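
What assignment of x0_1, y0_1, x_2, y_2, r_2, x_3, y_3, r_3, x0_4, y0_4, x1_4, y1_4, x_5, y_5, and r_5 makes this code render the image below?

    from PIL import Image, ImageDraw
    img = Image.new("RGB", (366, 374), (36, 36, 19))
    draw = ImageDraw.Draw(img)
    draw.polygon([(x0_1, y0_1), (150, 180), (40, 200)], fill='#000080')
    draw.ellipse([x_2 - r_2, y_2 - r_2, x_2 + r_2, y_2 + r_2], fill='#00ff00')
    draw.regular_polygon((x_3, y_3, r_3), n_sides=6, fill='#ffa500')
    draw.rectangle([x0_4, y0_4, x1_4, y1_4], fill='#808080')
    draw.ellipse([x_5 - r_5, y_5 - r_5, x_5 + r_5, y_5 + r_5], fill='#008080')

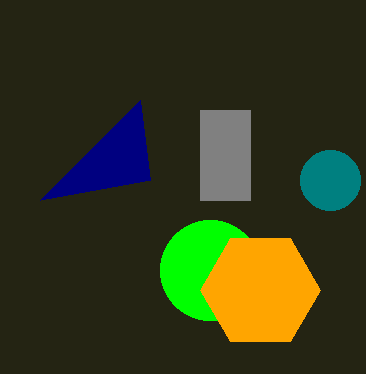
x0_1 = 140; y0_1 = 100; x_2 = 210; y_2 = 270; r_2 = 50; x_3 = 260; y_3 = 290; r_3 = 60; x0_4 = 200; y0_4 = 110; x1_4 = 250; y1_4 = 200; x_5 = 330; y_5 = 180; r_5 = 30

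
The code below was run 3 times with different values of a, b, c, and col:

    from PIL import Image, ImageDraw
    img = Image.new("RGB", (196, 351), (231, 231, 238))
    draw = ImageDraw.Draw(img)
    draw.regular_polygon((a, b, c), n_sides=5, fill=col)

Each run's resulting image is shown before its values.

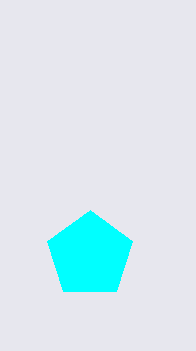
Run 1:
a = 90
b = 255
c = 45
col = 'cyan'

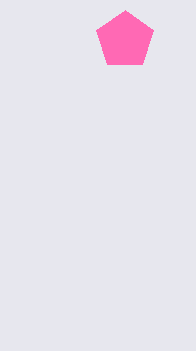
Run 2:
a = 125, b = 40, c = 30, col = 'hotpink'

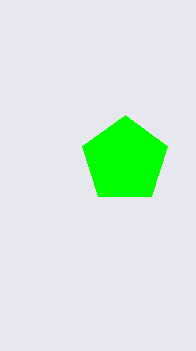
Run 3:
a = 125, b = 160, c = 45, col = 'lime'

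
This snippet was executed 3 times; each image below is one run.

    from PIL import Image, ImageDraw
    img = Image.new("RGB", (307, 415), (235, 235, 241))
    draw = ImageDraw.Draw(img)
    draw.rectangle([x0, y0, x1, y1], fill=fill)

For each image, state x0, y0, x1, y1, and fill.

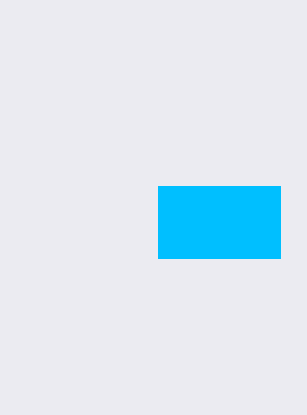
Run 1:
x0 = 158
y0 = 186
x1 = 280
y1 = 258
fill = 'deepskyblue'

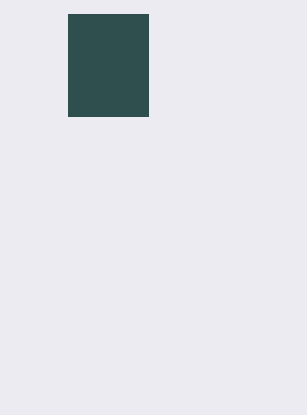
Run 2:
x0 = 68
y0 = 14
x1 = 148
y1 = 116
fill = 'darkslategray'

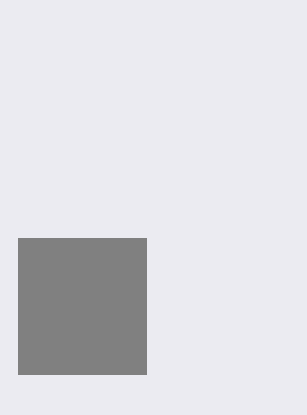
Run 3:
x0 = 18, y0 = 238, x1 = 146, y1 = 374, fill = 'gray'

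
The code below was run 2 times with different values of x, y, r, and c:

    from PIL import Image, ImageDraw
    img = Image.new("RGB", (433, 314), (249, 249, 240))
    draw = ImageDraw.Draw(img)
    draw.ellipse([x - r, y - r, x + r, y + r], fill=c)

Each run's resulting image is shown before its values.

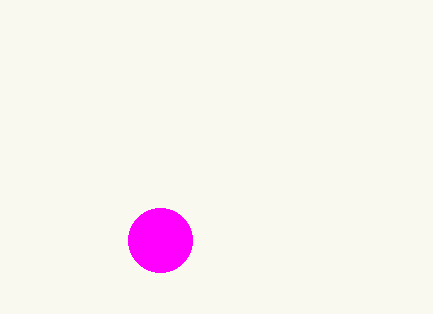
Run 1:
x = 160; y = 240; r = 32; c = 'magenta'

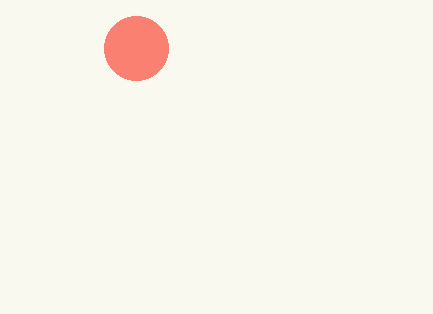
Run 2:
x = 136
y = 48
r = 32
c = 'salmon'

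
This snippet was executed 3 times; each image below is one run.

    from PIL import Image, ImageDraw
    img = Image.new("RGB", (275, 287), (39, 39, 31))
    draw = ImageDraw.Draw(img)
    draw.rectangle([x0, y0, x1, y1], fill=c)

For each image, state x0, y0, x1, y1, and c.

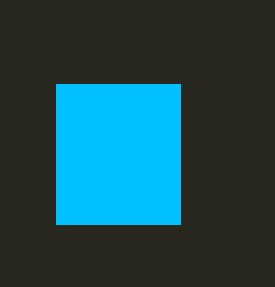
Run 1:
x0 = 56; y0 = 84; x1 = 180; y1 = 224; c = 'deepskyblue'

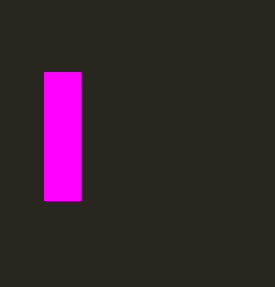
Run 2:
x0 = 44; y0 = 72; x1 = 80; y1 = 200; c = 'magenta'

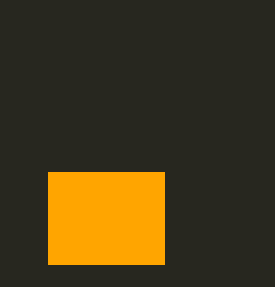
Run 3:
x0 = 48, y0 = 172, x1 = 164, y1 = 264, c = 'orange'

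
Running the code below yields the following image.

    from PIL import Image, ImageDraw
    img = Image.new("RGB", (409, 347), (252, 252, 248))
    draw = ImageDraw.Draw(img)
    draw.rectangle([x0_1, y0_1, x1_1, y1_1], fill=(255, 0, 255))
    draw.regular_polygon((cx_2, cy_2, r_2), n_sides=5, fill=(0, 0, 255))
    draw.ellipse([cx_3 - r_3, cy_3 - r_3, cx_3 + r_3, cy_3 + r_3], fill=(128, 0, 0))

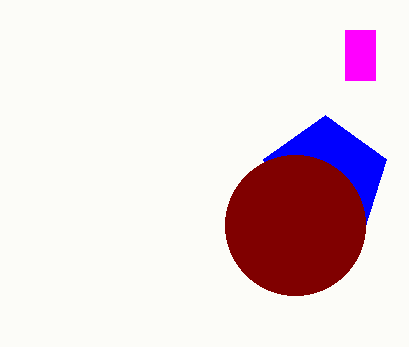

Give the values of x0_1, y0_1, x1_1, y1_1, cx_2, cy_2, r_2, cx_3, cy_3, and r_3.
x0_1 = 345
y0_1 = 30
x1_1 = 375
y1_1 = 80
cx_2 = 325
cy_2 = 180
r_2 = 65
cx_3 = 295
cy_3 = 225
r_3 = 70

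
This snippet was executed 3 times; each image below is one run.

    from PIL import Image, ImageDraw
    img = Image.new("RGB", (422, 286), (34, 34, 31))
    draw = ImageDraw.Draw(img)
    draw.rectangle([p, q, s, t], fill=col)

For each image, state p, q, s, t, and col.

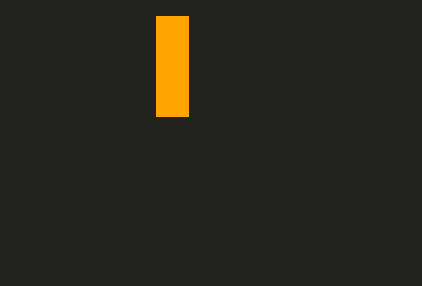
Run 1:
p = 156; q = 16; s = 188; t = 116; col = 'orange'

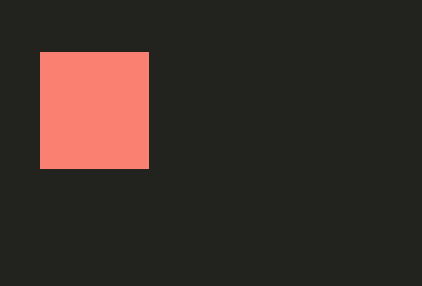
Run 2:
p = 40, q = 52, s = 148, t = 168, col = 'salmon'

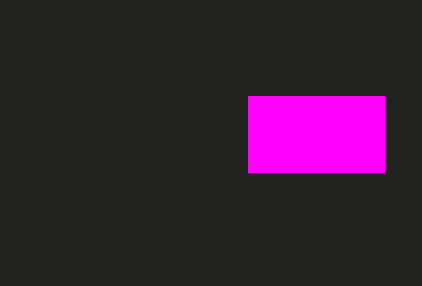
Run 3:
p = 248
q = 96
s = 384
t = 172
col = 'magenta'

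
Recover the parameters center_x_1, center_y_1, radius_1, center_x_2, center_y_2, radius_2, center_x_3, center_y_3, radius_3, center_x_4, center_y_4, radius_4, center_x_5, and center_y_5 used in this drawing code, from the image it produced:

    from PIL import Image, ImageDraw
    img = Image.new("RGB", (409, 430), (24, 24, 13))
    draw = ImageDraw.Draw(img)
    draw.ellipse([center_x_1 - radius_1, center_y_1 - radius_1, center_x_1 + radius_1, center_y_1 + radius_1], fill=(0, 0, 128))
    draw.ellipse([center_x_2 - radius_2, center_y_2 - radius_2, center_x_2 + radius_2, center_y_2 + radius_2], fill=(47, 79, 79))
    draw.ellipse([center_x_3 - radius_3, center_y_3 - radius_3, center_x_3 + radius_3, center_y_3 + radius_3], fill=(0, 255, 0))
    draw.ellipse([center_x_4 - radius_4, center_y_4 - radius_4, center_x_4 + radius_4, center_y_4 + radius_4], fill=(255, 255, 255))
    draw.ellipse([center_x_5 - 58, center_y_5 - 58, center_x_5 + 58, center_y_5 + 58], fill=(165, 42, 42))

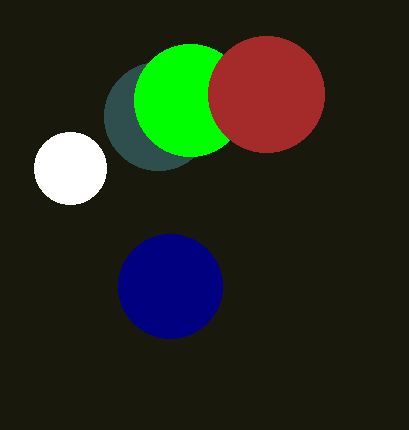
center_x_1 = 170, center_y_1 = 286, radius_1 = 52, center_x_2 = 158, center_y_2 = 116, radius_2 = 54, center_x_3 = 190, center_y_3 = 100, radius_3 = 56, center_x_4 = 70, center_y_4 = 168, radius_4 = 36, center_x_5 = 266, center_y_5 = 94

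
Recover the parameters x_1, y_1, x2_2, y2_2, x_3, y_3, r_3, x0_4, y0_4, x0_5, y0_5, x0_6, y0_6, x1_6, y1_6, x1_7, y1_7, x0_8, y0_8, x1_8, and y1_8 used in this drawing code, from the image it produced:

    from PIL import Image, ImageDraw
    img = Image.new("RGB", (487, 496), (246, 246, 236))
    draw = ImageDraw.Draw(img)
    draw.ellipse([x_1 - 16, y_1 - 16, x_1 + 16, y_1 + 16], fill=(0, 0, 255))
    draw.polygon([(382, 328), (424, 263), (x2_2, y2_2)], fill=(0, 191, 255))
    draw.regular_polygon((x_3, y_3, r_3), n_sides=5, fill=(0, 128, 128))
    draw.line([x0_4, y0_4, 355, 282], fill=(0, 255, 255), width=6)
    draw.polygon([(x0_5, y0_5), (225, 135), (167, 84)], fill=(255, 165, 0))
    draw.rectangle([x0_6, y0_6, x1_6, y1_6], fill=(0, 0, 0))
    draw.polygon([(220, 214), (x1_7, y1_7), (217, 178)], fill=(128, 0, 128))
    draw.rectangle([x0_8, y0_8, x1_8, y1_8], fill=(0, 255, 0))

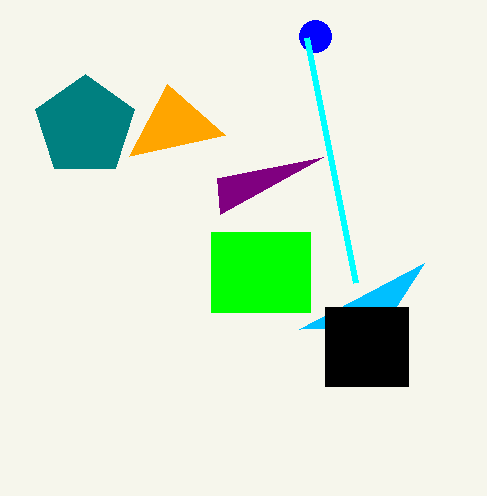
x_1 = 315, y_1 = 36, x2_2 = 299, y2_2 = 329, x_3 = 85, y_3 = 126, r_3 = 52, x0_4 = 306, y0_4 = 37, x0_5 = 129, y0_5 = 156, x0_6 = 325, y0_6 = 307, x1_6 = 408, y1_6 = 386, x1_7 = 323, y1_7 = 157, x0_8 = 211, y0_8 = 232, x1_8 = 310, y1_8 = 312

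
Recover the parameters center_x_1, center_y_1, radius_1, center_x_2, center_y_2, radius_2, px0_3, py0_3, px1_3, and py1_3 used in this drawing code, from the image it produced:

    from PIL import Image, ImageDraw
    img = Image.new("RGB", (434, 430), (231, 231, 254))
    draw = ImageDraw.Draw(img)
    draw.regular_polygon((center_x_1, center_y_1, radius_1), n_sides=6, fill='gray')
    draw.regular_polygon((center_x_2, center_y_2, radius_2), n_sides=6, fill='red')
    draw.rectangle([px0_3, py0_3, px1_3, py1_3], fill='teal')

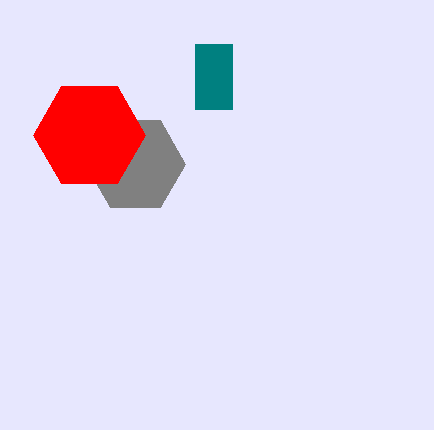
center_x_1 = 135
center_y_1 = 164
radius_1 = 50
center_x_2 = 89
center_y_2 = 135
radius_2 = 56
px0_3 = 195
py0_3 = 44
px1_3 = 232
py1_3 = 109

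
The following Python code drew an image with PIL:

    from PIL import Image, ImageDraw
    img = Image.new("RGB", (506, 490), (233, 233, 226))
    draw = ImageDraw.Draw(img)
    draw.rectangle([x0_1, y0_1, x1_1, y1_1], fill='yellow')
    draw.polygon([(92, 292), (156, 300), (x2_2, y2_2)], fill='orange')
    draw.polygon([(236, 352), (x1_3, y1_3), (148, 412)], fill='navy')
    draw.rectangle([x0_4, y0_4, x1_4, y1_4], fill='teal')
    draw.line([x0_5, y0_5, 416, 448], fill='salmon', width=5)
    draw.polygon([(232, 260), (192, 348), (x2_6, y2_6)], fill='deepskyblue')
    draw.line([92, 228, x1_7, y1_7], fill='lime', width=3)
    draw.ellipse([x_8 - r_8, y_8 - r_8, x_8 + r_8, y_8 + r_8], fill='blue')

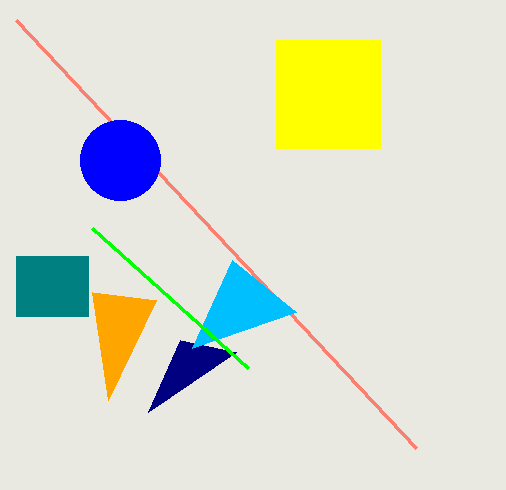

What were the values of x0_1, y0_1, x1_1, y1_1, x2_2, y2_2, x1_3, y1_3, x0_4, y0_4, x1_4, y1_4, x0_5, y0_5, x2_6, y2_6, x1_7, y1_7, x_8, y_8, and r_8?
x0_1 = 276; y0_1 = 40; x1_1 = 380; y1_1 = 148; x2_2 = 108; y2_2 = 400; x1_3 = 180; y1_3 = 340; x0_4 = 16; y0_4 = 256; x1_4 = 88; y1_4 = 316; x0_5 = 16; y0_5 = 20; x2_6 = 296; y2_6 = 312; x1_7 = 248; y1_7 = 368; x_8 = 120; y_8 = 160; r_8 = 40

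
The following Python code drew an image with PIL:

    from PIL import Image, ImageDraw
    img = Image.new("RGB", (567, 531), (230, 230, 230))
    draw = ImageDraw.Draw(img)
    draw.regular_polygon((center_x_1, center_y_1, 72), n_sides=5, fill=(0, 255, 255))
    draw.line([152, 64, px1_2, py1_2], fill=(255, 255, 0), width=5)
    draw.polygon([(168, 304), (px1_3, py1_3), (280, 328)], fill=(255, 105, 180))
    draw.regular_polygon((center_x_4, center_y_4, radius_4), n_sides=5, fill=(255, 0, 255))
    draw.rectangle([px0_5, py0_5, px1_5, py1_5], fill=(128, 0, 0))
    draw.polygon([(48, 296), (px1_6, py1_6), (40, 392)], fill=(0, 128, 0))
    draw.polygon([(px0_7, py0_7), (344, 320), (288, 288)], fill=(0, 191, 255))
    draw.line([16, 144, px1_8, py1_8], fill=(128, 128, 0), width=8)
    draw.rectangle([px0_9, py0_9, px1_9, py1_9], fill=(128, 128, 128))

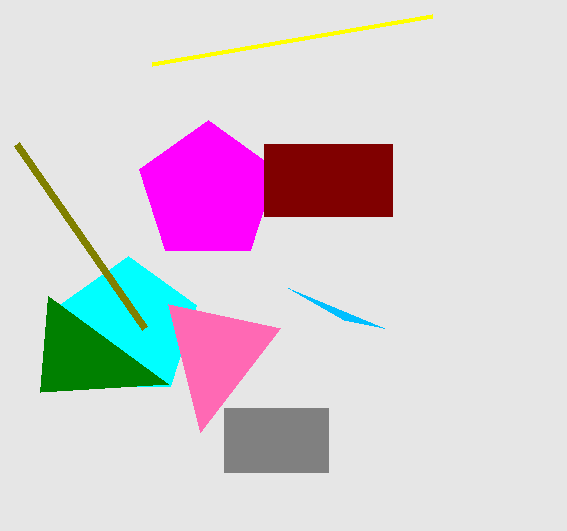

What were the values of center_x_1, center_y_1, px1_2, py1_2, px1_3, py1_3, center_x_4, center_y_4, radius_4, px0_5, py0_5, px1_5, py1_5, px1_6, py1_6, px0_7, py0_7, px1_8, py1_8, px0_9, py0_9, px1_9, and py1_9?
center_x_1 = 128; center_y_1 = 328; px1_2 = 432; py1_2 = 16; px1_3 = 200; py1_3 = 432; center_x_4 = 208; center_y_4 = 192; radius_4 = 72; px0_5 = 264; py0_5 = 144; px1_5 = 392; py1_5 = 216; px1_6 = 168; py1_6 = 384; px0_7 = 384; py0_7 = 328; px1_8 = 144; py1_8 = 328; px0_9 = 224; py0_9 = 408; px1_9 = 328; py1_9 = 472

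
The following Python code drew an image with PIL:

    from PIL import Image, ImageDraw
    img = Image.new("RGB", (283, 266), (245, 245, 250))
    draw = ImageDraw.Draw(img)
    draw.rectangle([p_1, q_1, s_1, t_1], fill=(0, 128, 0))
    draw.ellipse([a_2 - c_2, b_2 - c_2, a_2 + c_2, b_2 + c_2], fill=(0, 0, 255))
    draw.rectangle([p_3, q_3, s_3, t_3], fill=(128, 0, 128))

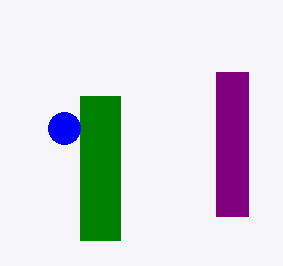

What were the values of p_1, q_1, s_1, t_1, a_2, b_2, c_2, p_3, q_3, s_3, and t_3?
p_1 = 80, q_1 = 96, s_1 = 120, t_1 = 240, a_2 = 64, b_2 = 128, c_2 = 16, p_3 = 216, q_3 = 72, s_3 = 248, t_3 = 216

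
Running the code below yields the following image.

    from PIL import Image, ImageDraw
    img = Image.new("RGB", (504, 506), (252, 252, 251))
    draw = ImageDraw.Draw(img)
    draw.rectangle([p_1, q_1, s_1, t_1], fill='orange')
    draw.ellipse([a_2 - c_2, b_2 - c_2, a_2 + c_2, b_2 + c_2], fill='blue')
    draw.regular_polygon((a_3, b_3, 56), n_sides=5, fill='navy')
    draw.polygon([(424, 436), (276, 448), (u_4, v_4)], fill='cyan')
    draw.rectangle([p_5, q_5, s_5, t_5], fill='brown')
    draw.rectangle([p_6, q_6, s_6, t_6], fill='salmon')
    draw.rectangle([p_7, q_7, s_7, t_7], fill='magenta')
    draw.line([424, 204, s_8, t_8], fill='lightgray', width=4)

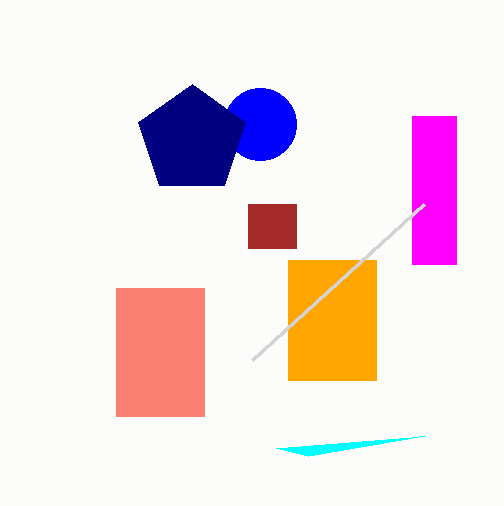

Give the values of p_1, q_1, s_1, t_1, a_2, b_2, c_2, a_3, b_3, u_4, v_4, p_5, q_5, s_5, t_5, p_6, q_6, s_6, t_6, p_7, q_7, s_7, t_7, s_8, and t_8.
p_1 = 288, q_1 = 260, s_1 = 376, t_1 = 380, a_2 = 260, b_2 = 124, c_2 = 36, a_3 = 192, b_3 = 140, u_4 = 308, v_4 = 456, p_5 = 248, q_5 = 204, s_5 = 296, t_5 = 248, p_6 = 116, q_6 = 288, s_6 = 204, t_6 = 416, p_7 = 412, q_7 = 116, s_7 = 456, t_7 = 264, s_8 = 252, t_8 = 360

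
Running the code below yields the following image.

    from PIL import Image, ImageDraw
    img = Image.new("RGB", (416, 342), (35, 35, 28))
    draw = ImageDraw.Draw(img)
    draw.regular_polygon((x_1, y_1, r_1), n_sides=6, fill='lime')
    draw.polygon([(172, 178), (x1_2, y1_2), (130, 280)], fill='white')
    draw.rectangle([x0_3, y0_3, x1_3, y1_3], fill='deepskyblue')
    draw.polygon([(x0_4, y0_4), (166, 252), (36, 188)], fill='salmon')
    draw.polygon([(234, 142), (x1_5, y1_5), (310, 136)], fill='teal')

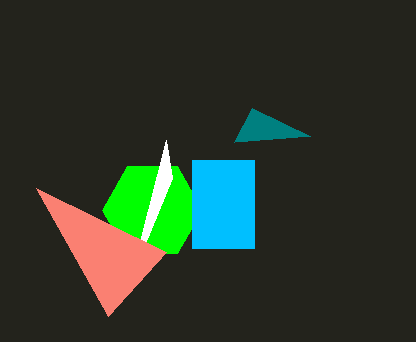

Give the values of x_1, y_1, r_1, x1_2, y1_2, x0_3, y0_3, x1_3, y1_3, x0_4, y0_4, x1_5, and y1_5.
x_1 = 152
y_1 = 210
r_1 = 50
x1_2 = 166
y1_2 = 140
x0_3 = 192
y0_3 = 160
x1_3 = 254
y1_3 = 248
x0_4 = 108
y0_4 = 316
x1_5 = 252
y1_5 = 108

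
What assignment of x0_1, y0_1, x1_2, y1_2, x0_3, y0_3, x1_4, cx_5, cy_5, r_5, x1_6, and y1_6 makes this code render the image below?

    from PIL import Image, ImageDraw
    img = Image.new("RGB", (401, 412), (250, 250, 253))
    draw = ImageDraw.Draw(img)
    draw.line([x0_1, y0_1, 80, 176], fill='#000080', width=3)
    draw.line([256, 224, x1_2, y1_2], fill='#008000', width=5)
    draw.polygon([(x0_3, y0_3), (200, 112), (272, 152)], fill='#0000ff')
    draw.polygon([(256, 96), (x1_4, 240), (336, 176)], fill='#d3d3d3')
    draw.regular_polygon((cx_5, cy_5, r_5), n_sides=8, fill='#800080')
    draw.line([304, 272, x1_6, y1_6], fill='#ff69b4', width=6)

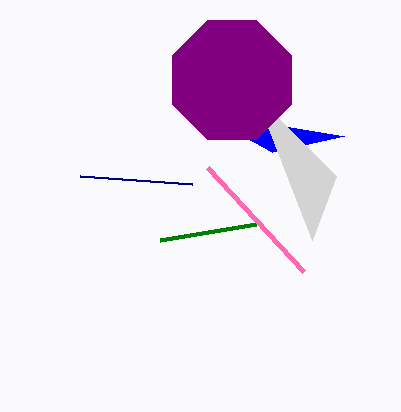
x0_1 = 192; y0_1 = 184; x1_2 = 160; y1_2 = 240; x0_3 = 344; y0_3 = 136; x1_4 = 312; cx_5 = 232; cy_5 = 80; r_5 = 64; x1_6 = 208; y1_6 = 168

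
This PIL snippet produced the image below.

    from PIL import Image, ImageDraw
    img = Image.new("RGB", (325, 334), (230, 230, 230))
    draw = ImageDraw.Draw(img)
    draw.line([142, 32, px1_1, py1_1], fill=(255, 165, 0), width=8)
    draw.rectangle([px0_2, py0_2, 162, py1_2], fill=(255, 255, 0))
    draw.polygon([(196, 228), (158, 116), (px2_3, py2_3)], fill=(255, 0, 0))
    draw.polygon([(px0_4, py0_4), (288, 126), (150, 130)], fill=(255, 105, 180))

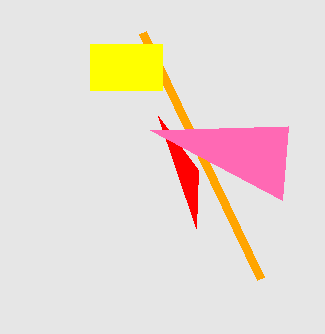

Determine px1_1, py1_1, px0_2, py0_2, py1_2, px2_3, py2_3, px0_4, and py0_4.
px1_1 = 260; py1_1 = 278; px0_2 = 90; py0_2 = 44; py1_2 = 90; px2_3 = 198; py2_3 = 170; px0_4 = 282; py0_4 = 200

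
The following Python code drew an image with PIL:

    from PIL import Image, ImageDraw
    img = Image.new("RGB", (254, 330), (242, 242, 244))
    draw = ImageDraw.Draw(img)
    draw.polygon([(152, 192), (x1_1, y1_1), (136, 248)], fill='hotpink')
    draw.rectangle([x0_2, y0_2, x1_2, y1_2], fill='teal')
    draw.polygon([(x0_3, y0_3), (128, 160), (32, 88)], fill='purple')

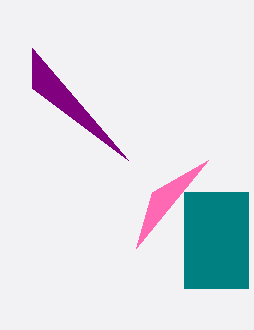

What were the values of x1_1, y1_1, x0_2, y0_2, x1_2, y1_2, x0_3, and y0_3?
x1_1 = 208, y1_1 = 160, x0_2 = 184, y0_2 = 192, x1_2 = 248, y1_2 = 288, x0_3 = 32, y0_3 = 48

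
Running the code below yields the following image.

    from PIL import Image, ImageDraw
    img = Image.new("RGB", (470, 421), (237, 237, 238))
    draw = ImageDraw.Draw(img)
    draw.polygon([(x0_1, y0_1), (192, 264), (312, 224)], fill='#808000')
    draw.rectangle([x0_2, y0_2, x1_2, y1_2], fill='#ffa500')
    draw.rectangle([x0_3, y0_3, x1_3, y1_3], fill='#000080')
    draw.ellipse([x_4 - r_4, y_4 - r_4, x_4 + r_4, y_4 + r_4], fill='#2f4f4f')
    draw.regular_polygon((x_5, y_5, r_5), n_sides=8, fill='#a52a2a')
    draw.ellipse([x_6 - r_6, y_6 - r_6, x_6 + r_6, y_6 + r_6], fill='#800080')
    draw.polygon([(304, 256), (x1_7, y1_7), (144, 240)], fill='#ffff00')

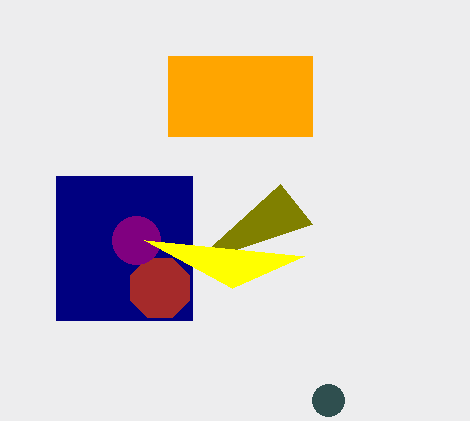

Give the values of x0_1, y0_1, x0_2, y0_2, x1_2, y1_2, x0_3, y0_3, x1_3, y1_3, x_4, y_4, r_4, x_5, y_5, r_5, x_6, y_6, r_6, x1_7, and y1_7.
x0_1 = 280
y0_1 = 184
x0_2 = 168
y0_2 = 56
x1_2 = 312
y1_2 = 136
x0_3 = 56
y0_3 = 176
x1_3 = 192
y1_3 = 320
x_4 = 328
y_4 = 400
r_4 = 16
x_5 = 160
y_5 = 288
r_5 = 32
x_6 = 136
y_6 = 240
r_6 = 24
x1_7 = 232
y1_7 = 288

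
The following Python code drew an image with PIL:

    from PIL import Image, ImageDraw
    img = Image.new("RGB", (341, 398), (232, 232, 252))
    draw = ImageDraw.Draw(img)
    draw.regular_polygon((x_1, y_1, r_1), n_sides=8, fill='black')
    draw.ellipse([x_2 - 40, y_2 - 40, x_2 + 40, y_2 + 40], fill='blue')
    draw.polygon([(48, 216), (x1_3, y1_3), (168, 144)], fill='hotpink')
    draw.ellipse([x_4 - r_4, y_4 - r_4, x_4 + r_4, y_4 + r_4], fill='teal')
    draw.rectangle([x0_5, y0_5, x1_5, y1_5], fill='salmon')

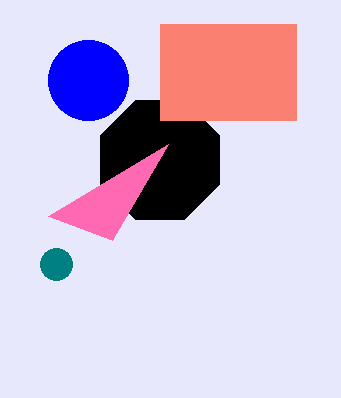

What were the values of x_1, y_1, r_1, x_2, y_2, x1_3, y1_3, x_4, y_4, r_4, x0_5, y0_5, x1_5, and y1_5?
x_1 = 160
y_1 = 160
r_1 = 64
x_2 = 88
y_2 = 80
x1_3 = 112
y1_3 = 240
x_4 = 56
y_4 = 264
r_4 = 16
x0_5 = 160
y0_5 = 24
x1_5 = 296
y1_5 = 120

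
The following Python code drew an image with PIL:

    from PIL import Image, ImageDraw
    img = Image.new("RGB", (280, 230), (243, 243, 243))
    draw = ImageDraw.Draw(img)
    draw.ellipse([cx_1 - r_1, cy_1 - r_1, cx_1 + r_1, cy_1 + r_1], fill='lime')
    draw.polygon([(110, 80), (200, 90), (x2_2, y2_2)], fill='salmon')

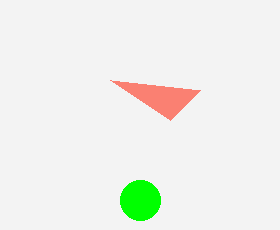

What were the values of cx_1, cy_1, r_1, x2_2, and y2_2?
cx_1 = 140; cy_1 = 200; r_1 = 20; x2_2 = 170; y2_2 = 120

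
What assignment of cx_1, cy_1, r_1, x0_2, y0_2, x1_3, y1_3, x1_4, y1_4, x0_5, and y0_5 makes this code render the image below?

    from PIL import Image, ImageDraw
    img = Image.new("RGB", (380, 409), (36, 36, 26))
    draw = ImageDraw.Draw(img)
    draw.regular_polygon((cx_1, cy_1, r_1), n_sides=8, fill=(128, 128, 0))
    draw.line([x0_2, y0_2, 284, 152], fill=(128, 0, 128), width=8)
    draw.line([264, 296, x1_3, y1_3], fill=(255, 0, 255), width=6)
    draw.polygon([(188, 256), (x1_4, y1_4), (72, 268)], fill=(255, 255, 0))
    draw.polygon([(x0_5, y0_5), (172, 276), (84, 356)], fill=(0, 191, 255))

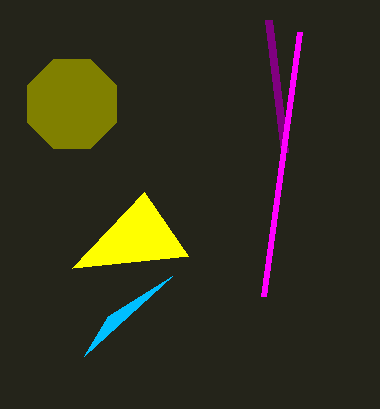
cx_1 = 72, cy_1 = 104, r_1 = 48, x0_2 = 268, y0_2 = 20, x1_3 = 300, y1_3 = 32, x1_4 = 144, y1_4 = 192, x0_5 = 108, y0_5 = 316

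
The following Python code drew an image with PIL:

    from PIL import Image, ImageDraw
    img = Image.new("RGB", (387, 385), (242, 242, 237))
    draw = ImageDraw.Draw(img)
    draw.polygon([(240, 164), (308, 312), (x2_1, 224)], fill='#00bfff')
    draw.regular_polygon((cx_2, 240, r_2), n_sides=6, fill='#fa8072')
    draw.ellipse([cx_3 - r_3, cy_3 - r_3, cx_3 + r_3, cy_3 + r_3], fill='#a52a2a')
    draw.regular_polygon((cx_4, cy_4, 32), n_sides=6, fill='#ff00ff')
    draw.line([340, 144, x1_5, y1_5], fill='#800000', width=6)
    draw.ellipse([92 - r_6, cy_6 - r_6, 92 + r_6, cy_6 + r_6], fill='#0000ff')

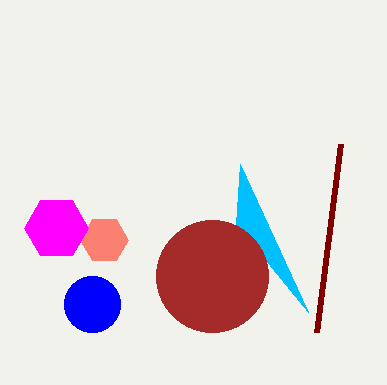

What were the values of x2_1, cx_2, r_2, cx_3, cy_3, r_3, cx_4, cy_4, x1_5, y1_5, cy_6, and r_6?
x2_1 = 236, cx_2 = 104, r_2 = 24, cx_3 = 212, cy_3 = 276, r_3 = 56, cx_4 = 56, cy_4 = 228, x1_5 = 316, y1_5 = 332, cy_6 = 304, r_6 = 28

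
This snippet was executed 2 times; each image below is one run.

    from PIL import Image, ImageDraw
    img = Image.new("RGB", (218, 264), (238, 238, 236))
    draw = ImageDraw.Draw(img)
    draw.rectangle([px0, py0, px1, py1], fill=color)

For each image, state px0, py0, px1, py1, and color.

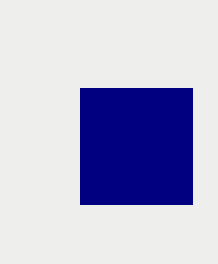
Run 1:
px0 = 80, py0 = 88, px1 = 192, py1 = 204, color = 'navy'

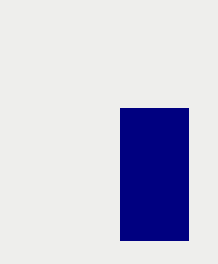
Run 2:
px0 = 120
py0 = 108
px1 = 188
py1 = 240
color = 'navy'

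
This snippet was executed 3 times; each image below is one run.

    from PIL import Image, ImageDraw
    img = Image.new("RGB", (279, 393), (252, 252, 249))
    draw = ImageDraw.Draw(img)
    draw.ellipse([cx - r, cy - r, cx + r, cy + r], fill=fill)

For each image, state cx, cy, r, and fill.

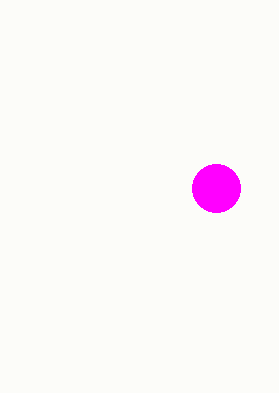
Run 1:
cx = 216; cy = 188; r = 24; fill = 'magenta'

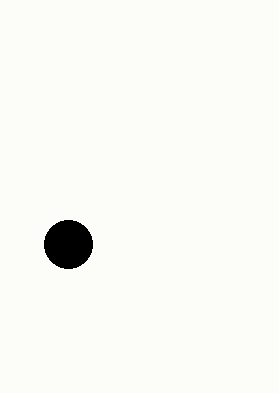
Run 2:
cx = 68; cy = 244; r = 24; fill = 'black'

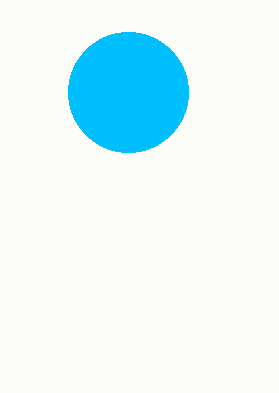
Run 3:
cx = 128
cy = 92
r = 60
fill = 'deepskyblue'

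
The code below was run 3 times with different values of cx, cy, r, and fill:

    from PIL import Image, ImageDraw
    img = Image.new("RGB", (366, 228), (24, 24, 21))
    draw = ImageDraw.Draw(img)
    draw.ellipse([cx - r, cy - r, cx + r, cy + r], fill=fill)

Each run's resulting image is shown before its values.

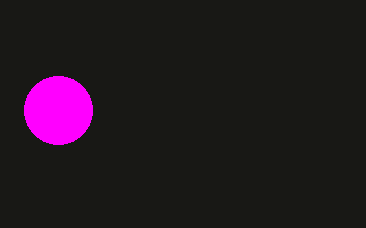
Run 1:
cx = 58, cy = 110, r = 34, fill = 'magenta'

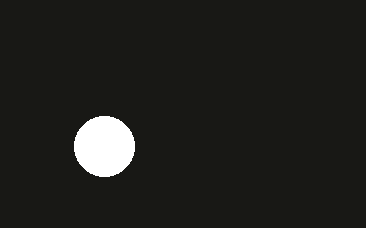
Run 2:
cx = 104, cy = 146, r = 30, fill = 'white'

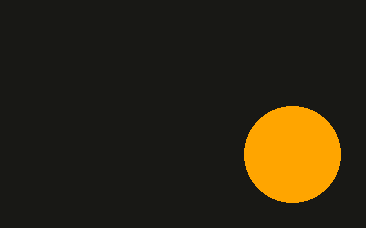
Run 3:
cx = 292
cy = 154
r = 48
fill = 'orange'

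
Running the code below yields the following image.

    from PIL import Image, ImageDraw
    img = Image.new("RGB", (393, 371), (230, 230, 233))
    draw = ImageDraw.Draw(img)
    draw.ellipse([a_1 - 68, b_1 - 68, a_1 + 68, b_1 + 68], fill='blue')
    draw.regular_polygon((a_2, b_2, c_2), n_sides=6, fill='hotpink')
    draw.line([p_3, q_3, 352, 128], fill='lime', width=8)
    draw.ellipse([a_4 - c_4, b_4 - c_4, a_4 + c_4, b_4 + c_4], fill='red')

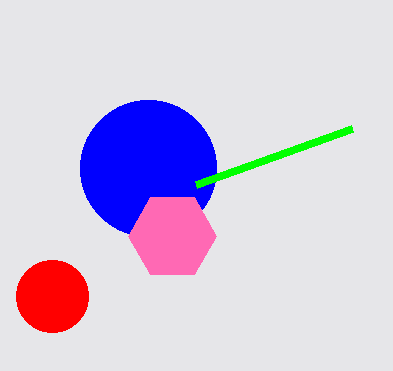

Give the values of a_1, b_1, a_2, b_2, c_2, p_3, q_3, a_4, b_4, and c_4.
a_1 = 148, b_1 = 168, a_2 = 172, b_2 = 236, c_2 = 44, p_3 = 196, q_3 = 184, a_4 = 52, b_4 = 296, c_4 = 36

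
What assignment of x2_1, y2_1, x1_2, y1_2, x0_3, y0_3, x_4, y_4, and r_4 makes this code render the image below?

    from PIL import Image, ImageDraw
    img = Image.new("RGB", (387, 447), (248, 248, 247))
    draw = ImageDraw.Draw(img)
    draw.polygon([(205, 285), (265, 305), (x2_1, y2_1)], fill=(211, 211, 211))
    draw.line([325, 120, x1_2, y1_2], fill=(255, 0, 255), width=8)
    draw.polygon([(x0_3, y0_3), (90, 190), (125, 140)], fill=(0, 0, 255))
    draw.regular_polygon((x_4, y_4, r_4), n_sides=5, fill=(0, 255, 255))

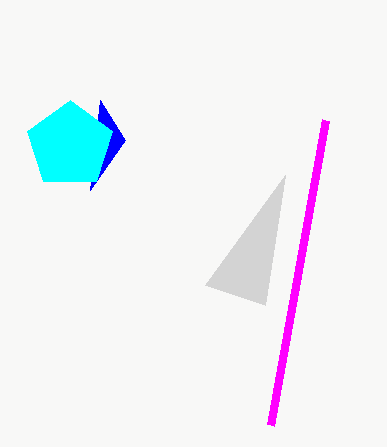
x2_1 = 285, y2_1 = 175, x1_2 = 270, y1_2 = 425, x0_3 = 100, y0_3 = 100, x_4 = 70, y_4 = 145, r_4 = 45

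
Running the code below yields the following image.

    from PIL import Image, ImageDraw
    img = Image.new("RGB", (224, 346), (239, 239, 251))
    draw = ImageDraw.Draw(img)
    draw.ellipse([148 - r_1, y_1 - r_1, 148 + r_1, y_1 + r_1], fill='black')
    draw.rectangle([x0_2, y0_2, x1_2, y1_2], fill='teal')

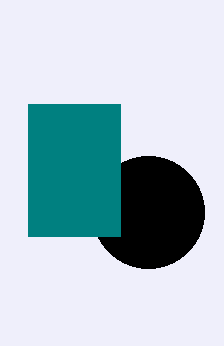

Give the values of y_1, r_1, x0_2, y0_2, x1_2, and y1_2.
y_1 = 212, r_1 = 56, x0_2 = 28, y0_2 = 104, x1_2 = 120, y1_2 = 236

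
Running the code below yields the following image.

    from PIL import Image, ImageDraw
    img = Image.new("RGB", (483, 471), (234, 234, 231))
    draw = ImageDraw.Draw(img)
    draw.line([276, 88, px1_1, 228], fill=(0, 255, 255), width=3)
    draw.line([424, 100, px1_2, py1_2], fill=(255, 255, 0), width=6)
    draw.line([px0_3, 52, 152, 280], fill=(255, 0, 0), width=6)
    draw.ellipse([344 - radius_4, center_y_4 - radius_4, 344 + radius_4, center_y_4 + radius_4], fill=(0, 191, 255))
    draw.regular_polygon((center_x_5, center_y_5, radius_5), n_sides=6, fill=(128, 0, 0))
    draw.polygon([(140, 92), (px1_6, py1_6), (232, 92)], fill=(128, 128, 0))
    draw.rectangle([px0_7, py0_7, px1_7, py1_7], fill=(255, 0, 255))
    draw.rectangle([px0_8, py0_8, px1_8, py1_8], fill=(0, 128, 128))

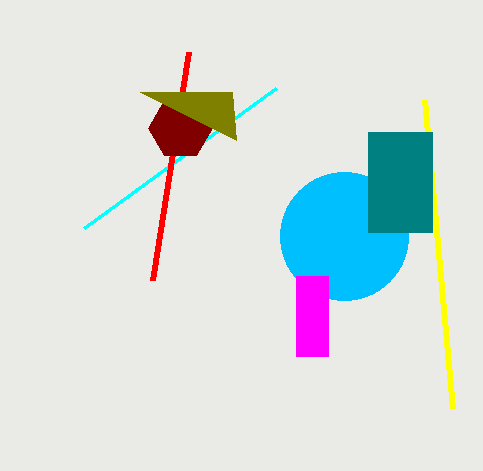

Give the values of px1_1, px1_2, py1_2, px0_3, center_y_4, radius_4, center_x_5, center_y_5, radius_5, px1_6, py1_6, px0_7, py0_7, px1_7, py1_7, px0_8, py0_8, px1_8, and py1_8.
px1_1 = 84; px1_2 = 452; py1_2 = 408; px0_3 = 188; center_y_4 = 236; radius_4 = 64; center_x_5 = 180; center_y_5 = 128; radius_5 = 32; px1_6 = 236; py1_6 = 140; px0_7 = 296; py0_7 = 276; px1_7 = 328; py1_7 = 356; px0_8 = 368; py0_8 = 132; px1_8 = 432; py1_8 = 232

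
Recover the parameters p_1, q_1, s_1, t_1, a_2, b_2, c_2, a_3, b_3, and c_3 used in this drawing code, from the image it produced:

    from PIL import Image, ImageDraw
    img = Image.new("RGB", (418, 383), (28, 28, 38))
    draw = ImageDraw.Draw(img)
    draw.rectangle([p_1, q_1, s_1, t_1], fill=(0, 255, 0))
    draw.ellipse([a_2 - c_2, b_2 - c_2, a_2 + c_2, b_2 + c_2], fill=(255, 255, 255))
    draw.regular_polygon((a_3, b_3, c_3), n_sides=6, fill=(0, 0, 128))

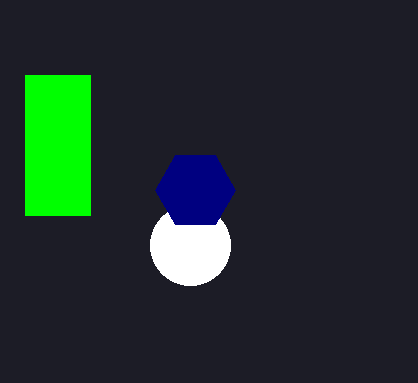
p_1 = 25; q_1 = 75; s_1 = 90; t_1 = 215; a_2 = 190; b_2 = 245; c_2 = 40; a_3 = 195; b_3 = 190; c_3 = 40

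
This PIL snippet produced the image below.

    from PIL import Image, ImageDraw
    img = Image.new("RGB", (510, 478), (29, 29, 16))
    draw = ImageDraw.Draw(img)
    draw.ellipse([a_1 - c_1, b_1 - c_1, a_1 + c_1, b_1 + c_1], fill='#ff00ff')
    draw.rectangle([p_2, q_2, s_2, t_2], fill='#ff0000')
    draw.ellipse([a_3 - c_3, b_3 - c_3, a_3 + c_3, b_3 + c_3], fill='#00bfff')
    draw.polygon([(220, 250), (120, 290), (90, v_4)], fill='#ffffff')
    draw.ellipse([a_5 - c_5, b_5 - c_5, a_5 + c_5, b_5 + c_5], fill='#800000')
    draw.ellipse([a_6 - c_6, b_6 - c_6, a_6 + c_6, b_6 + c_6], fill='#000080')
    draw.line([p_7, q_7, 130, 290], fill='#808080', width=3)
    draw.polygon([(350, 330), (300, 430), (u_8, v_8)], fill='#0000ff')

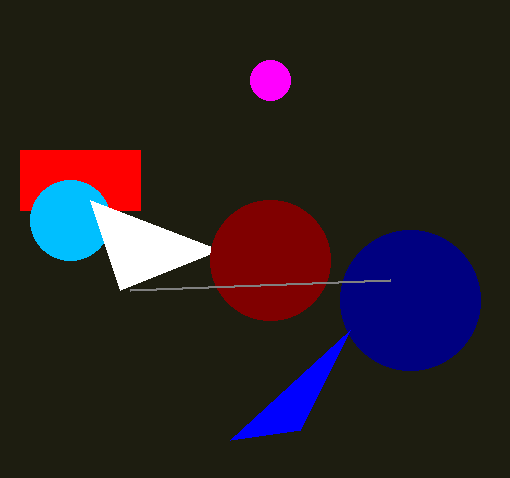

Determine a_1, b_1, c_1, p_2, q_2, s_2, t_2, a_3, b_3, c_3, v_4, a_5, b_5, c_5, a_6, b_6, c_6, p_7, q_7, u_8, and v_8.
a_1 = 270
b_1 = 80
c_1 = 20
p_2 = 20
q_2 = 150
s_2 = 140
t_2 = 210
a_3 = 70
b_3 = 220
c_3 = 40
v_4 = 200
a_5 = 270
b_5 = 260
c_5 = 60
a_6 = 410
b_6 = 300
c_6 = 70
p_7 = 390
q_7 = 280
u_8 = 230
v_8 = 440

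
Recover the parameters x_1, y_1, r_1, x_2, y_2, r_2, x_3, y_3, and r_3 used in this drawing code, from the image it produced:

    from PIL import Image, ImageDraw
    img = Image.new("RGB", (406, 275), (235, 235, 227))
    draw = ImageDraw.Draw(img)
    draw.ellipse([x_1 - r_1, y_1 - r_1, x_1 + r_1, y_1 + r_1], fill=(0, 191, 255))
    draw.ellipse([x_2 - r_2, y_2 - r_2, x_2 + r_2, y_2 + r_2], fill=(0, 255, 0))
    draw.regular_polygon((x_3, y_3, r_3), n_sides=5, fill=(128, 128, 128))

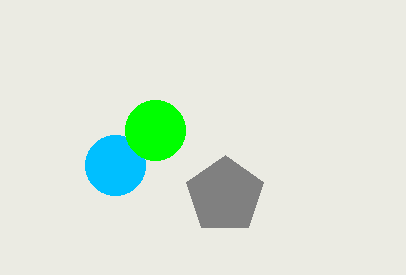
x_1 = 115; y_1 = 165; r_1 = 30; x_2 = 155; y_2 = 130; r_2 = 30; x_3 = 225; y_3 = 195; r_3 = 40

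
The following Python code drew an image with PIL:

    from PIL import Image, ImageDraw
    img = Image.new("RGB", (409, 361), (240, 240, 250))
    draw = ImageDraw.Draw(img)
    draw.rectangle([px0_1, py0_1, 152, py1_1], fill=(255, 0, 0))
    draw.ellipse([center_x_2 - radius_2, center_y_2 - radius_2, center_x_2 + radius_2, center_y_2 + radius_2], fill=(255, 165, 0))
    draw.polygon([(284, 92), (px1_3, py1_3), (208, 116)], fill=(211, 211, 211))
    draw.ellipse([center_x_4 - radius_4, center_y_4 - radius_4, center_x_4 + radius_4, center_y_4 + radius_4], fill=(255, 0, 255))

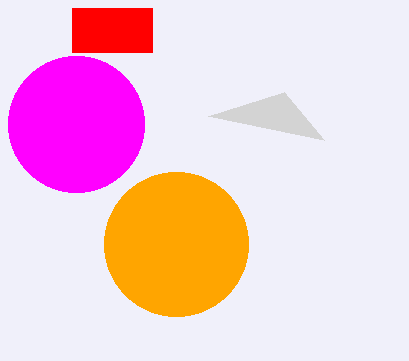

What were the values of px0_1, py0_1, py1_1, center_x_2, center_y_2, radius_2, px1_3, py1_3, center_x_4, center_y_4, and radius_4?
px0_1 = 72
py0_1 = 8
py1_1 = 52
center_x_2 = 176
center_y_2 = 244
radius_2 = 72
px1_3 = 324
py1_3 = 140
center_x_4 = 76
center_y_4 = 124
radius_4 = 68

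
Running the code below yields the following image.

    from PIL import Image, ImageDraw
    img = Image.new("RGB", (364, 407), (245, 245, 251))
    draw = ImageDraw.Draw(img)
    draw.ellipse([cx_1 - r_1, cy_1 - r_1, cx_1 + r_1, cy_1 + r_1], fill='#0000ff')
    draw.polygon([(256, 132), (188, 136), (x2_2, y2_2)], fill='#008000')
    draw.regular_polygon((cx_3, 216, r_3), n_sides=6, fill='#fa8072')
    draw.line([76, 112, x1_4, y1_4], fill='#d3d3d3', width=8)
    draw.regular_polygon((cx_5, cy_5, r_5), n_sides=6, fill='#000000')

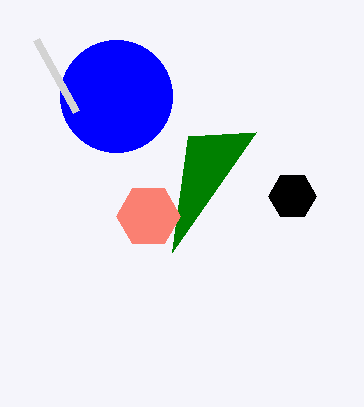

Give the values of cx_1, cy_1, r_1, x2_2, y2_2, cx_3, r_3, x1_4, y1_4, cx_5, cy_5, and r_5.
cx_1 = 116
cy_1 = 96
r_1 = 56
x2_2 = 172
y2_2 = 252
cx_3 = 148
r_3 = 32
x1_4 = 36
y1_4 = 40
cx_5 = 292
cy_5 = 196
r_5 = 24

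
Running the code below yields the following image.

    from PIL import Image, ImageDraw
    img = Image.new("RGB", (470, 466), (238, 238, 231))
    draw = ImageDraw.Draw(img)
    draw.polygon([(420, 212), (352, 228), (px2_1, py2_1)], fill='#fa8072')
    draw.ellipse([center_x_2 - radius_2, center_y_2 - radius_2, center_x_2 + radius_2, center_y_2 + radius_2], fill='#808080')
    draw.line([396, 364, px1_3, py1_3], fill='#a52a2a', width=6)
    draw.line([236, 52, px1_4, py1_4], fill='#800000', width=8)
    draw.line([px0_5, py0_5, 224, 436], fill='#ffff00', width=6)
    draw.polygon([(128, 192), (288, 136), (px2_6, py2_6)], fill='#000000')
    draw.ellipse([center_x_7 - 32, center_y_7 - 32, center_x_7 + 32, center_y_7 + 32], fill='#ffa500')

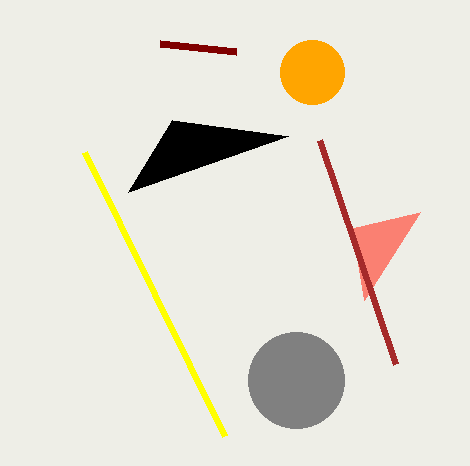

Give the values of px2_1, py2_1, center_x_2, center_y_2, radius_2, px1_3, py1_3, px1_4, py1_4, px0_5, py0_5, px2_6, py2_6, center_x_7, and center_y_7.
px2_1 = 364; py2_1 = 300; center_x_2 = 296; center_y_2 = 380; radius_2 = 48; px1_3 = 320; py1_3 = 140; px1_4 = 160; py1_4 = 44; px0_5 = 84; py0_5 = 152; px2_6 = 172; py2_6 = 120; center_x_7 = 312; center_y_7 = 72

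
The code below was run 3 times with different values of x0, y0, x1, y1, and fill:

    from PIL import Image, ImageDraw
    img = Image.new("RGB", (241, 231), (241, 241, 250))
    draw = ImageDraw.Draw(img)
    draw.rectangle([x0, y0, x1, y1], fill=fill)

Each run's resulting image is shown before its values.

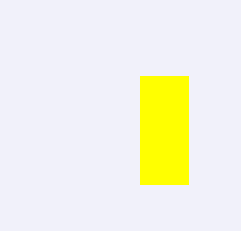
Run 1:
x0 = 140; y0 = 76; x1 = 188; y1 = 184; fill = 'yellow'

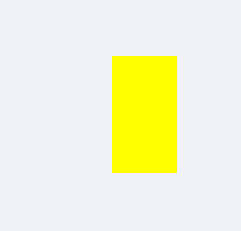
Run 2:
x0 = 112; y0 = 56; x1 = 176; y1 = 172; fill = 'yellow'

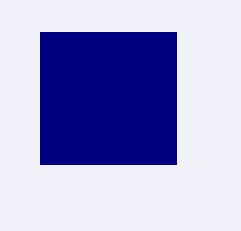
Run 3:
x0 = 40; y0 = 32; x1 = 176; y1 = 164; fill = 'navy'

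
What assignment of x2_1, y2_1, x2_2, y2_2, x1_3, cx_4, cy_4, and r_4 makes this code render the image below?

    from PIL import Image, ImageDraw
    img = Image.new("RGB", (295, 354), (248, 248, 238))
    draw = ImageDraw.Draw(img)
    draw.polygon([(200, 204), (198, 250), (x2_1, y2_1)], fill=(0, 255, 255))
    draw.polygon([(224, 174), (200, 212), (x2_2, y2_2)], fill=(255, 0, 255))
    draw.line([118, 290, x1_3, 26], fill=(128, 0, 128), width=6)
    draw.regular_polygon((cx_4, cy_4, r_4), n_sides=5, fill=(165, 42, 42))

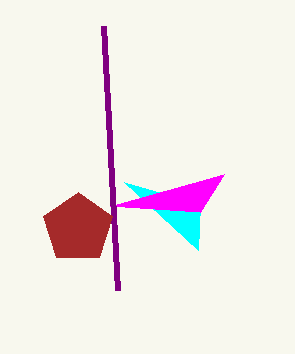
x2_1 = 124, y2_1 = 182, x2_2 = 110, y2_2 = 206, x1_3 = 104, cx_4 = 78, cy_4 = 228, r_4 = 36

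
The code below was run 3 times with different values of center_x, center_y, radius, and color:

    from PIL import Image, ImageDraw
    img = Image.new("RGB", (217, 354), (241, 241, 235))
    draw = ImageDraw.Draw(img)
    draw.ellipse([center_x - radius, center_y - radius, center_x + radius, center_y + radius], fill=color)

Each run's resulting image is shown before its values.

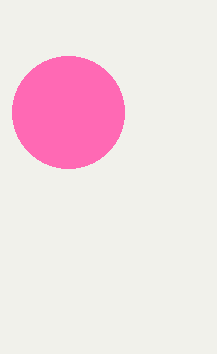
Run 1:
center_x = 68
center_y = 112
radius = 56
color = 'hotpink'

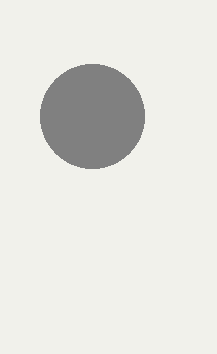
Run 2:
center_x = 92, center_y = 116, radius = 52, color = 'gray'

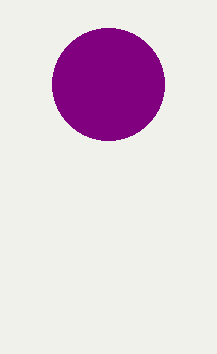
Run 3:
center_x = 108; center_y = 84; radius = 56; color = 'purple'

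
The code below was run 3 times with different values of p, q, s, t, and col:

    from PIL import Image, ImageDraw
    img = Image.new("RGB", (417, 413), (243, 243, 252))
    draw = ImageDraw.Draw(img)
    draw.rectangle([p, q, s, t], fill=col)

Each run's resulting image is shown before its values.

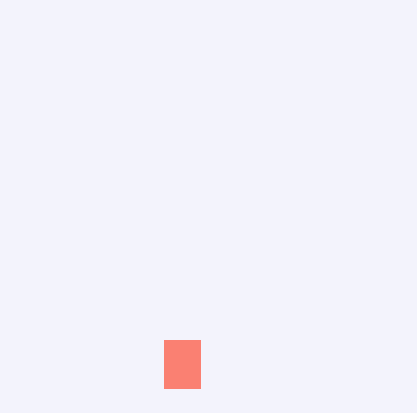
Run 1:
p = 164; q = 340; s = 200; t = 388; col = 'salmon'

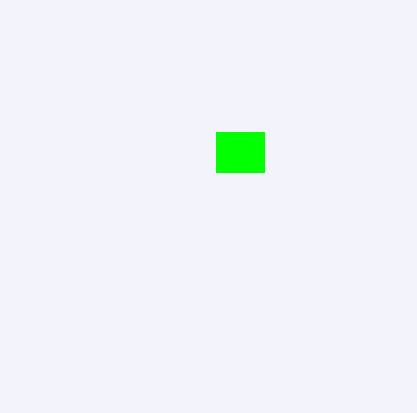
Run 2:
p = 216, q = 132, s = 264, t = 172, col = 'lime'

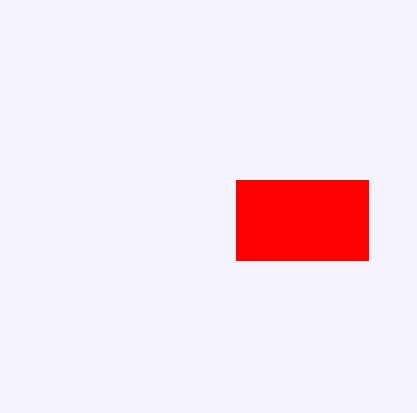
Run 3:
p = 236
q = 180
s = 368
t = 260
col = 'red'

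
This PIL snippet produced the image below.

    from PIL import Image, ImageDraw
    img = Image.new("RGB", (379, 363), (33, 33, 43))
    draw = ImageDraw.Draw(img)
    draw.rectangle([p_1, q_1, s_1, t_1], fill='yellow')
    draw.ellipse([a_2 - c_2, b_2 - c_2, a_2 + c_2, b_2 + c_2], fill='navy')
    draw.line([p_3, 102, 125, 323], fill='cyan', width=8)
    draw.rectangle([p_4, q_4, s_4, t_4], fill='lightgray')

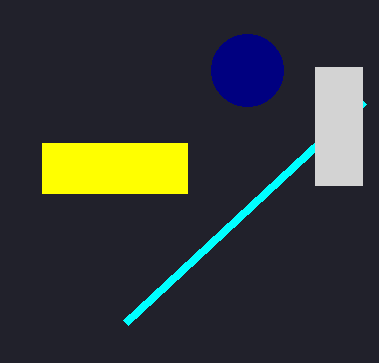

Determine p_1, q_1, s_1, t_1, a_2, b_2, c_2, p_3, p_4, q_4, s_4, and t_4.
p_1 = 42; q_1 = 143; s_1 = 187; t_1 = 193; a_2 = 247; b_2 = 70; c_2 = 36; p_3 = 363; p_4 = 315; q_4 = 67; s_4 = 362; t_4 = 185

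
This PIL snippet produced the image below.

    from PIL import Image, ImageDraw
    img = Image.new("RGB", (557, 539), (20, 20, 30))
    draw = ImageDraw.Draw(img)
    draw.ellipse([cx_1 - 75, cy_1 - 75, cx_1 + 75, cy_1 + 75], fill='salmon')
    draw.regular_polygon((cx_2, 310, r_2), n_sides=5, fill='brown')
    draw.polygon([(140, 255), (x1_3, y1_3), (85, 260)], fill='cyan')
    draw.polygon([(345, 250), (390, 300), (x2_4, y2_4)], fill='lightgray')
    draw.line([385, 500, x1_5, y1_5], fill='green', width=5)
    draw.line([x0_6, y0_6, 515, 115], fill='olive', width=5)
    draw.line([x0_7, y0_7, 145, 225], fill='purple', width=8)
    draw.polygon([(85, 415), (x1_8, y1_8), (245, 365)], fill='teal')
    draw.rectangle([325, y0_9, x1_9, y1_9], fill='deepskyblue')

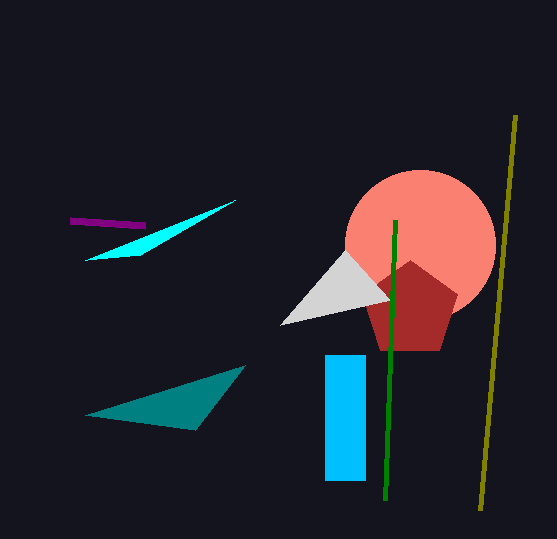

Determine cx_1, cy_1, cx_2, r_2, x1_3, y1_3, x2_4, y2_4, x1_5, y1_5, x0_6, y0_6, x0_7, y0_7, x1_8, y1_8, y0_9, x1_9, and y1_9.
cx_1 = 420
cy_1 = 245
cx_2 = 410
r_2 = 50
x1_3 = 235
y1_3 = 200
x2_4 = 280
y2_4 = 325
x1_5 = 395
y1_5 = 220
x0_6 = 480
y0_6 = 510
x0_7 = 70
y0_7 = 220
x1_8 = 195
y1_8 = 430
y0_9 = 355
x1_9 = 365
y1_9 = 480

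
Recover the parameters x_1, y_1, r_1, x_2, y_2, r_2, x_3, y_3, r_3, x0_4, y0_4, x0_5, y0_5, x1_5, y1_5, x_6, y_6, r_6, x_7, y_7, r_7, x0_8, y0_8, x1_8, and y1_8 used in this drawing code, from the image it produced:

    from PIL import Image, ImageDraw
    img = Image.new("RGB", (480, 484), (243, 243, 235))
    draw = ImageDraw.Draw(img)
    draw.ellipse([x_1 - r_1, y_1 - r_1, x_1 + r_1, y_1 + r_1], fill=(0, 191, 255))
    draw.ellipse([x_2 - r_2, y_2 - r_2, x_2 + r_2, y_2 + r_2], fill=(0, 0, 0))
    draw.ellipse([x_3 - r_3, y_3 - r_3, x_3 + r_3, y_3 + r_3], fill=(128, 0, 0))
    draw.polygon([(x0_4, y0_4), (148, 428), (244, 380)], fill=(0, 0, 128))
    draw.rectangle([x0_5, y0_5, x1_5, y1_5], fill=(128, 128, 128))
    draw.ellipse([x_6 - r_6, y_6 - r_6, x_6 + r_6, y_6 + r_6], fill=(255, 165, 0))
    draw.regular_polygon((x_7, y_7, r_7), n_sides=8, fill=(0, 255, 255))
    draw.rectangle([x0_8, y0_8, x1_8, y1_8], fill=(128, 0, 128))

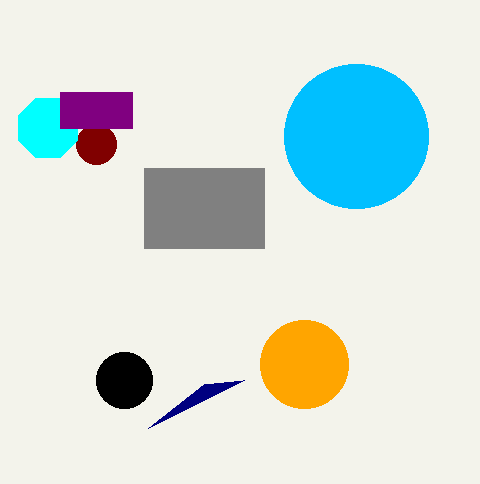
x_1 = 356
y_1 = 136
r_1 = 72
x_2 = 124
y_2 = 380
r_2 = 28
x_3 = 96
y_3 = 144
r_3 = 20
x0_4 = 204
y0_4 = 384
x0_5 = 144
y0_5 = 168
x1_5 = 264
y1_5 = 248
x_6 = 304
y_6 = 364
r_6 = 44
x_7 = 48
y_7 = 128
r_7 = 32
x0_8 = 60
y0_8 = 92
x1_8 = 132
y1_8 = 128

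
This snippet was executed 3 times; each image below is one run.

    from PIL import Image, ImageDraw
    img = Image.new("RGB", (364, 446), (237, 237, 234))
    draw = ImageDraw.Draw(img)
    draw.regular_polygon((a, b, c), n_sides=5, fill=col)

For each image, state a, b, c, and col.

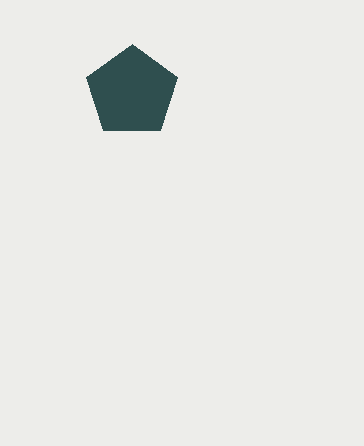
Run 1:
a = 132
b = 92
c = 48
col = 'darkslategray'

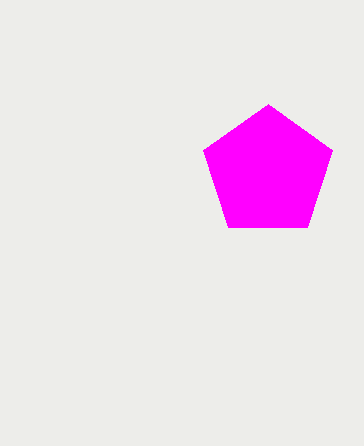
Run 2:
a = 268, b = 172, c = 68, col = 'magenta'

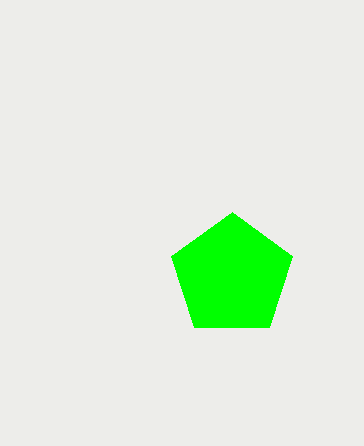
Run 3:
a = 232
b = 276
c = 64
col = 'lime'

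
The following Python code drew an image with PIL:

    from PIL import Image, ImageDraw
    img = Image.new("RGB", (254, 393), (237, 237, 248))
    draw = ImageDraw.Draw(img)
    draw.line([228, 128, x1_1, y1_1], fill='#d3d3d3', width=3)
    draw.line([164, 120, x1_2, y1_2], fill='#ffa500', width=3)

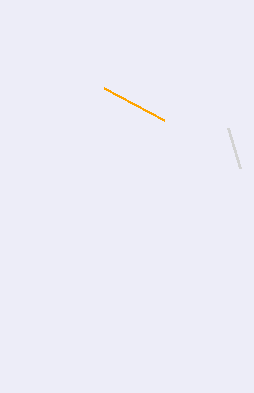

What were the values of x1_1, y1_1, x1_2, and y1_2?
x1_1 = 240, y1_1 = 168, x1_2 = 104, y1_2 = 88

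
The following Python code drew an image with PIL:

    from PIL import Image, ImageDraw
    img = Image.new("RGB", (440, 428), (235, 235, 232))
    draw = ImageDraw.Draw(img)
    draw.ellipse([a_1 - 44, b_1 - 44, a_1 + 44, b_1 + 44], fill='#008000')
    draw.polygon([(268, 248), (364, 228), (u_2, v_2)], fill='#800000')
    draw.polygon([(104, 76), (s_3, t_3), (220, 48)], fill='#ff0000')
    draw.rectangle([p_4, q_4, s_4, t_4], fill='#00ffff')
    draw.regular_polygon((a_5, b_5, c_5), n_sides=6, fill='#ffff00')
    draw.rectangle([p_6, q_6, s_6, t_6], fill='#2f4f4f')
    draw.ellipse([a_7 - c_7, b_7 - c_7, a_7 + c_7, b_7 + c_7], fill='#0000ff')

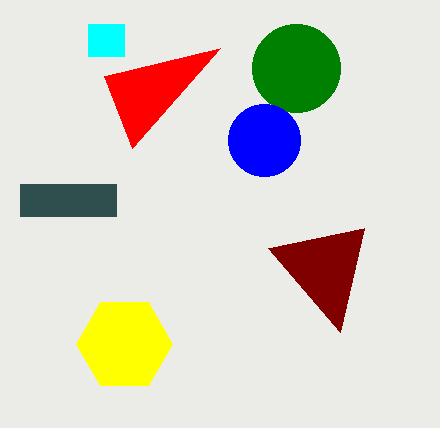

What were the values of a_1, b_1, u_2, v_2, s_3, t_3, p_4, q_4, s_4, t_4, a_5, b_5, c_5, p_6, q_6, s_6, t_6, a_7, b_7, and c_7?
a_1 = 296, b_1 = 68, u_2 = 340, v_2 = 332, s_3 = 132, t_3 = 148, p_4 = 88, q_4 = 24, s_4 = 124, t_4 = 56, a_5 = 124, b_5 = 344, c_5 = 48, p_6 = 20, q_6 = 184, s_6 = 116, t_6 = 216, a_7 = 264, b_7 = 140, c_7 = 36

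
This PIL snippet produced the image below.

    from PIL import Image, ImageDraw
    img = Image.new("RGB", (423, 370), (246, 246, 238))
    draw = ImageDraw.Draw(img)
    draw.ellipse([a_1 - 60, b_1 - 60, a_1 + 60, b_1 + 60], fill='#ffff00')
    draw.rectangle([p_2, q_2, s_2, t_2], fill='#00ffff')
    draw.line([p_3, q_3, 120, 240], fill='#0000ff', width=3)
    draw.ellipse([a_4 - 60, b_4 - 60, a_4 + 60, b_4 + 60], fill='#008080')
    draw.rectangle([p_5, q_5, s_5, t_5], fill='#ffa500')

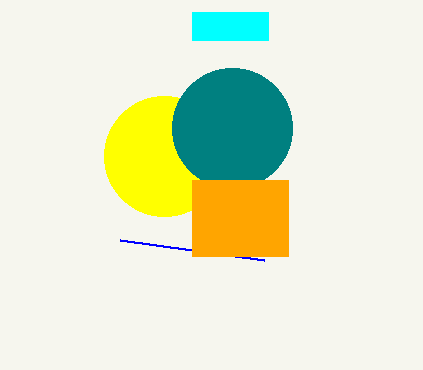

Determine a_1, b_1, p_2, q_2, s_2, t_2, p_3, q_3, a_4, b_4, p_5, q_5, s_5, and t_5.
a_1 = 164; b_1 = 156; p_2 = 192; q_2 = 12; s_2 = 268; t_2 = 40; p_3 = 264; q_3 = 260; a_4 = 232; b_4 = 128; p_5 = 192; q_5 = 180; s_5 = 288; t_5 = 256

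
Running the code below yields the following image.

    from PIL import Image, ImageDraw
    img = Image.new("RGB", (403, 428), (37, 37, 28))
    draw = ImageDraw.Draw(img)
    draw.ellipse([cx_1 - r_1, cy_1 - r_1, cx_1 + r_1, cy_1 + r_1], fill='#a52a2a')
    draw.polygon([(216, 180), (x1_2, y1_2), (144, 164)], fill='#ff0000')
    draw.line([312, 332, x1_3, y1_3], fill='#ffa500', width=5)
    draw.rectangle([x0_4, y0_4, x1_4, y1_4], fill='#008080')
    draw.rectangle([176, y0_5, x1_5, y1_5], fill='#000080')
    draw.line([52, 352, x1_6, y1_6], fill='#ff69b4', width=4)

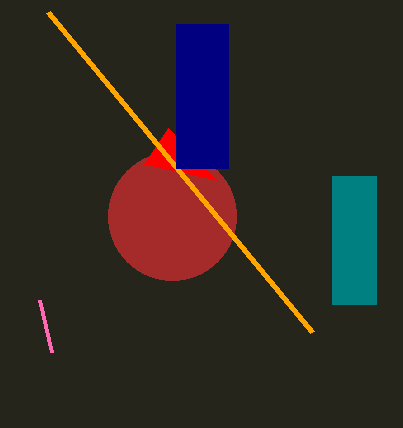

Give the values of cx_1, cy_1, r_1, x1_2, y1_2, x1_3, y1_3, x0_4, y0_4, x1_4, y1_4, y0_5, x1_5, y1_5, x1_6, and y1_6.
cx_1 = 172; cy_1 = 216; r_1 = 64; x1_2 = 168; y1_2 = 128; x1_3 = 48; y1_3 = 12; x0_4 = 332; y0_4 = 176; x1_4 = 376; y1_4 = 304; y0_5 = 24; x1_5 = 228; y1_5 = 168; x1_6 = 40; y1_6 = 300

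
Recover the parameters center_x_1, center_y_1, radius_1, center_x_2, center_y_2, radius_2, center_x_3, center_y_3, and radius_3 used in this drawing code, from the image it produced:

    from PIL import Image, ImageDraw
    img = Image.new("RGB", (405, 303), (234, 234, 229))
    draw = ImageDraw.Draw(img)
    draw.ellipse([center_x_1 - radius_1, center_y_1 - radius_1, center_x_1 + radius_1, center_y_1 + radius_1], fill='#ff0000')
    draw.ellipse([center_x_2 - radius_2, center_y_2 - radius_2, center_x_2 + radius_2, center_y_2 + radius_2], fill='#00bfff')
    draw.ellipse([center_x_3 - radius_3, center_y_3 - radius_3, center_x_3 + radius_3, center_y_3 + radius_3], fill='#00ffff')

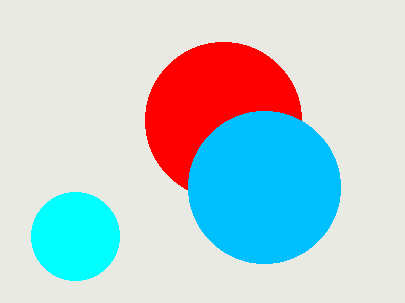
center_x_1 = 223; center_y_1 = 120; radius_1 = 78; center_x_2 = 264; center_y_2 = 187; radius_2 = 76; center_x_3 = 75; center_y_3 = 236; radius_3 = 44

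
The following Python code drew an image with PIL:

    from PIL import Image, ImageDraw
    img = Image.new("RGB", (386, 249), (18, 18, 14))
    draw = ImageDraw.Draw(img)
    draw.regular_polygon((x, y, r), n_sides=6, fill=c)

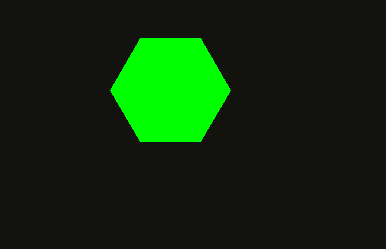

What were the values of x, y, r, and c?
x = 170
y = 90
r = 60
c = 'lime'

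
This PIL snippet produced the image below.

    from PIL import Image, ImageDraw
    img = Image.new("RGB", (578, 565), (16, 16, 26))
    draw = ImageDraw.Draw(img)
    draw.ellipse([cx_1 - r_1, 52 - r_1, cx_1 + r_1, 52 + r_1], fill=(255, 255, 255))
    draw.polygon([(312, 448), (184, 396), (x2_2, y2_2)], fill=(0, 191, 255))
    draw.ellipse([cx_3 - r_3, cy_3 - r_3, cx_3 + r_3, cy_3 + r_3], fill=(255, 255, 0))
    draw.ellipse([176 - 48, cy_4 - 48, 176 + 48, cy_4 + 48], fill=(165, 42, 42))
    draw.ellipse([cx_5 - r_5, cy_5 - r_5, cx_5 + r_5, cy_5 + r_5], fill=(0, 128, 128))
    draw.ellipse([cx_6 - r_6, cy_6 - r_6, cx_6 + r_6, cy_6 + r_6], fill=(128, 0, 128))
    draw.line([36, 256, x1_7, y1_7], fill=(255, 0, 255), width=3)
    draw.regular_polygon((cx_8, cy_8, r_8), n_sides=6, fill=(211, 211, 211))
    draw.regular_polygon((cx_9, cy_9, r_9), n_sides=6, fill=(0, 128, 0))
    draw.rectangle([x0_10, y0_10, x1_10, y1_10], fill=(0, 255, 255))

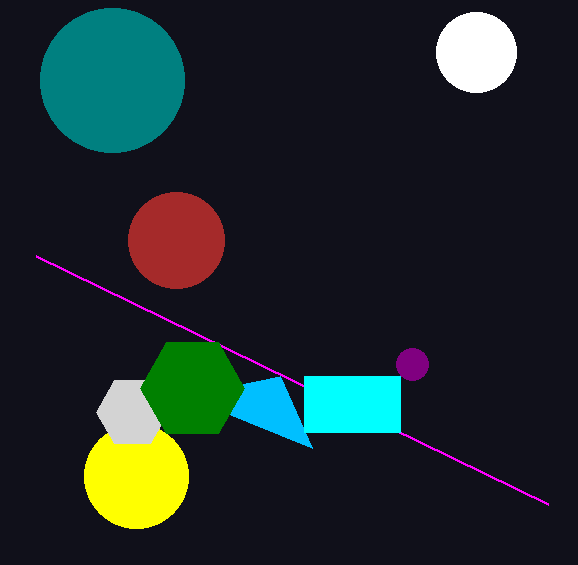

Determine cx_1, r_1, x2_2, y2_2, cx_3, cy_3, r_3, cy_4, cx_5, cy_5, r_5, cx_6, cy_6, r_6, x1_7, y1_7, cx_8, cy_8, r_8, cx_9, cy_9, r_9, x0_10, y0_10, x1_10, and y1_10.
cx_1 = 476; r_1 = 40; x2_2 = 280; y2_2 = 376; cx_3 = 136; cy_3 = 476; r_3 = 52; cy_4 = 240; cx_5 = 112; cy_5 = 80; r_5 = 72; cx_6 = 412; cy_6 = 364; r_6 = 16; x1_7 = 548; y1_7 = 504; cx_8 = 132; cy_8 = 412; r_8 = 36; cx_9 = 192; cy_9 = 388; r_9 = 52; x0_10 = 304; y0_10 = 376; x1_10 = 400; y1_10 = 432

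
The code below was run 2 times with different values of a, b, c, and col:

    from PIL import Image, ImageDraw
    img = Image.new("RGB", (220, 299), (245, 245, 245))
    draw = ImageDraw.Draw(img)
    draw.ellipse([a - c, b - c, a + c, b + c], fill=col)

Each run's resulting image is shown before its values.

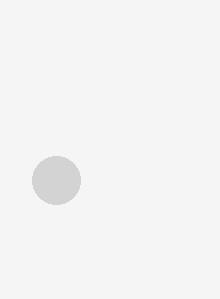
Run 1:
a = 56
b = 180
c = 24
col = 'lightgray'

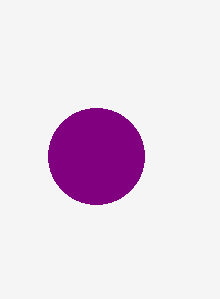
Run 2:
a = 96, b = 156, c = 48, col = 'purple'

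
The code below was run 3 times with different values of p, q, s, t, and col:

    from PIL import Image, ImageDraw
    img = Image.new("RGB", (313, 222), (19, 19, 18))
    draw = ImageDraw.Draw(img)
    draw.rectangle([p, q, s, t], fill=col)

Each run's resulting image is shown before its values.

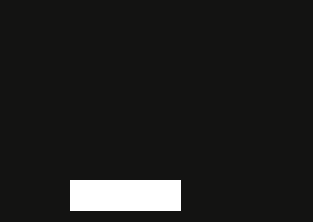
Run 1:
p = 70, q = 180, s = 180, t = 210, col = 'white'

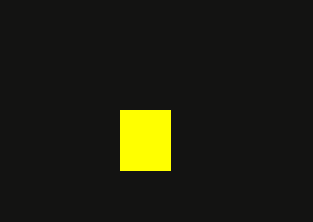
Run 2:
p = 120, q = 110, s = 170, t = 170, col = 'yellow'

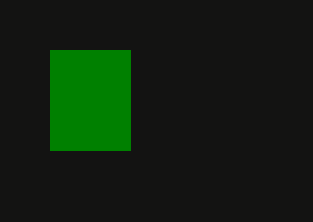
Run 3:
p = 50; q = 50; s = 130; t = 150; col = 'green'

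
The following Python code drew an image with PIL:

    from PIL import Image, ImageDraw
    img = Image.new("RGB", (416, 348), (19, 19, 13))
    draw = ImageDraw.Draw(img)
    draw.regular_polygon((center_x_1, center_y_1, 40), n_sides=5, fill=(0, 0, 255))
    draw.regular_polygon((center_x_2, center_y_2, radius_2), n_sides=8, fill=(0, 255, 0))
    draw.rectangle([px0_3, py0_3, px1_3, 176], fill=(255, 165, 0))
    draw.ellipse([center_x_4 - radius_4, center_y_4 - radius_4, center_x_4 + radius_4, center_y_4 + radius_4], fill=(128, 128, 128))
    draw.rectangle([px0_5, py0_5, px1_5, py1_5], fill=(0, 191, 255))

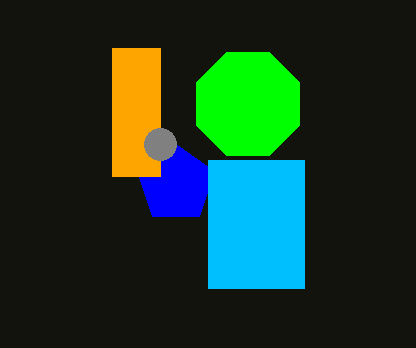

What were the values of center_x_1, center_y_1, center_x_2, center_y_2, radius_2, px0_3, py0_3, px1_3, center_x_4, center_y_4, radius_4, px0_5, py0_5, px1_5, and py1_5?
center_x_1 = 176, center_y_1 = 184, center_x_2 = 248, center_y_2 = 104, radius_2 = 56, px0_3 = 112, py0_3 = 48, px1_3 = 160, center_x_4 = 160, center_y_4 = 144, radius_4 = 16, px0_5 = 208, py0_5 = 160, px1_5 = 304, py1_5 = 288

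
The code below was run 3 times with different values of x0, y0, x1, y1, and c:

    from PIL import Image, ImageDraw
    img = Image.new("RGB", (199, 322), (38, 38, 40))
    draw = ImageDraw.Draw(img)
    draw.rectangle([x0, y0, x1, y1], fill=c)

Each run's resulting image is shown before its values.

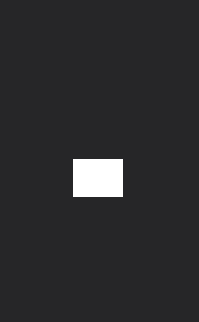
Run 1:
x0 = 73
y0 = 159
x1 = 122
y1 = 196
c = 'white'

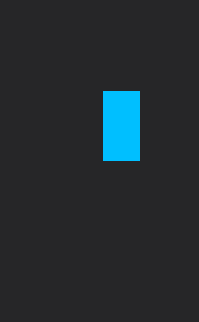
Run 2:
x0 = 103; y0 = 91; x1 = 139; y1 = 160; c = 'deepskyblue'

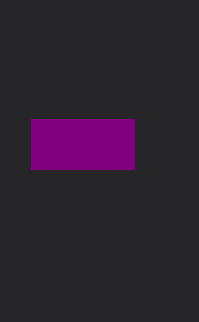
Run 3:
x0 = 31, y0 = 119, x1 = 134, y1 = 169, c = 'purple'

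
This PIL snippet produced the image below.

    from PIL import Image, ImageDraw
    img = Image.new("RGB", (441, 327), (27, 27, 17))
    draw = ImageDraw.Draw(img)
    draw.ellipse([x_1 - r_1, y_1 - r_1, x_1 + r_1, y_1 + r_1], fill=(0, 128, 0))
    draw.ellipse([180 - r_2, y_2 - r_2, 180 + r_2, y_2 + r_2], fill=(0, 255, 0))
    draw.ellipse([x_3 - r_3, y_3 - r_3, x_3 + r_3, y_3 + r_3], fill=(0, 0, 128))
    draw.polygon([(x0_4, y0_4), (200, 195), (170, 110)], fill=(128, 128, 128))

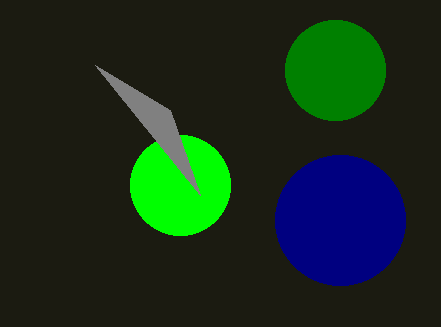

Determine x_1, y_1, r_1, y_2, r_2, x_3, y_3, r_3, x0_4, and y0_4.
x_1 = 335; y_1 = 70; r_1 = 50; y_2 = 185; r_2 = 50; x_3 = 340; y_3 = 220; r_3 = 65; x0_4 = 95; y0_4 = 65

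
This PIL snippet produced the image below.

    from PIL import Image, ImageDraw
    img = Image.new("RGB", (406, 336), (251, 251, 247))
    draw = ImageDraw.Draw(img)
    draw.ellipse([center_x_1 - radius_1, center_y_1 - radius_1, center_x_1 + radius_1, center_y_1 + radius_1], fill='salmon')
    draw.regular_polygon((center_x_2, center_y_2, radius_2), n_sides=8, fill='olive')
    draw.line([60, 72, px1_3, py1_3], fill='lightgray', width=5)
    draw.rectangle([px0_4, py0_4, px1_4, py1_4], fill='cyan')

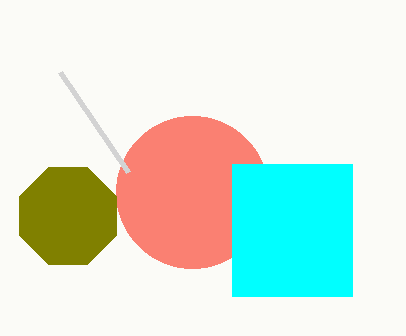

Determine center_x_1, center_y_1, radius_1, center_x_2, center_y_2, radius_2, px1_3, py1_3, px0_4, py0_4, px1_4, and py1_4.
center_x_1 = 192
center_y_1 = 192
radius_1 = 76
center_x_2 = 68
center_y_2 = 216
radius_2 = 52
px1_3 = 128
py1_3 = 172
px0_4 = 232
py0_4 = 164
px1_4 = 352
py1_4 = 296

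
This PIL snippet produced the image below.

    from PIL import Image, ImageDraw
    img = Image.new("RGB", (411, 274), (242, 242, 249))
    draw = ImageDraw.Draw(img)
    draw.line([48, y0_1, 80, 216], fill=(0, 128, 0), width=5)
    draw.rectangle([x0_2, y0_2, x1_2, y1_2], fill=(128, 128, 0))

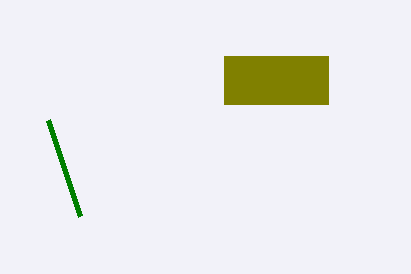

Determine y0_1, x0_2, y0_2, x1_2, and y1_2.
y0_1 = 120, x0_2 = 224, y0_2 = 56, x1_2 = 328, y1_2 = 104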